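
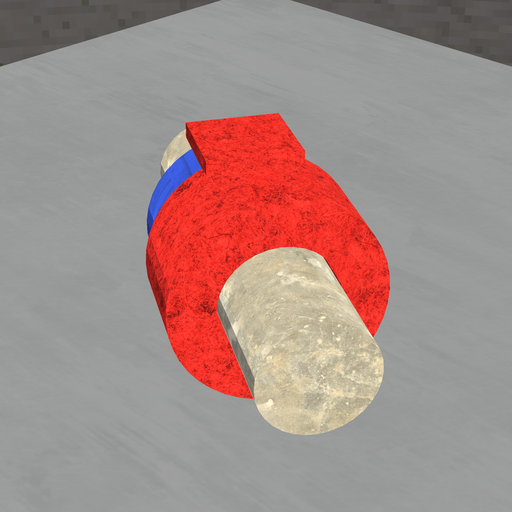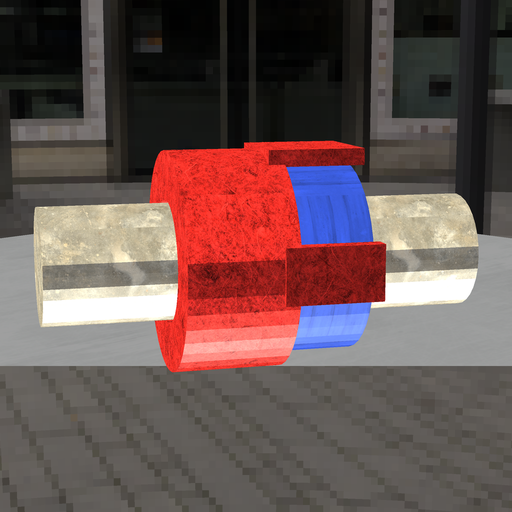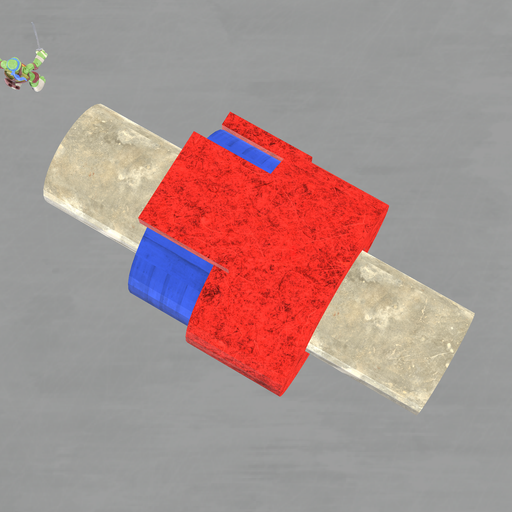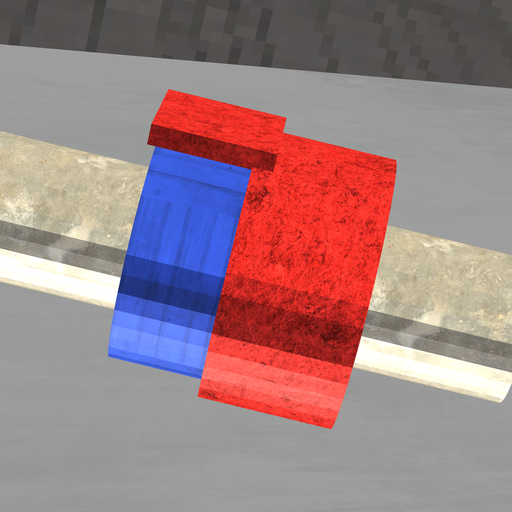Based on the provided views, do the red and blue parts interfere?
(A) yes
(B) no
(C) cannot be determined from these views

(A) yes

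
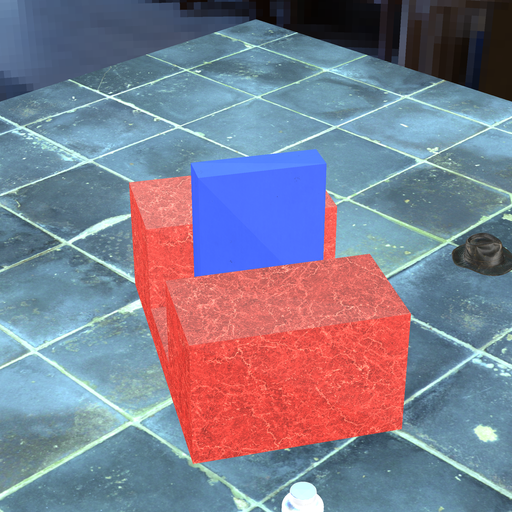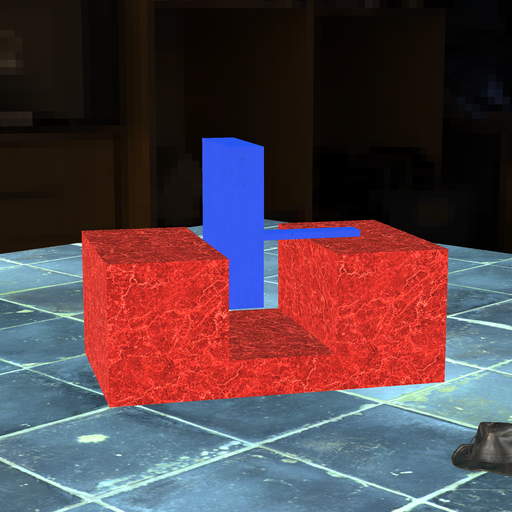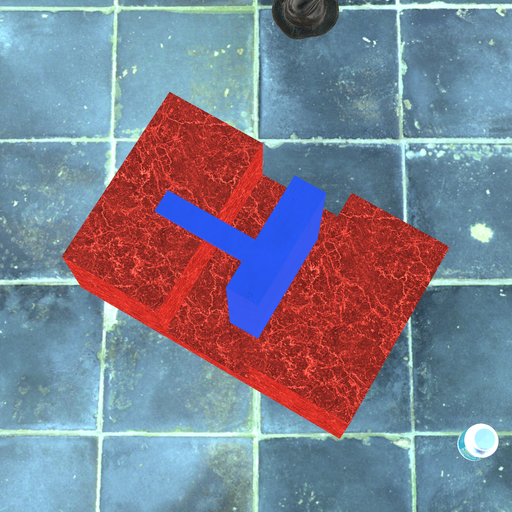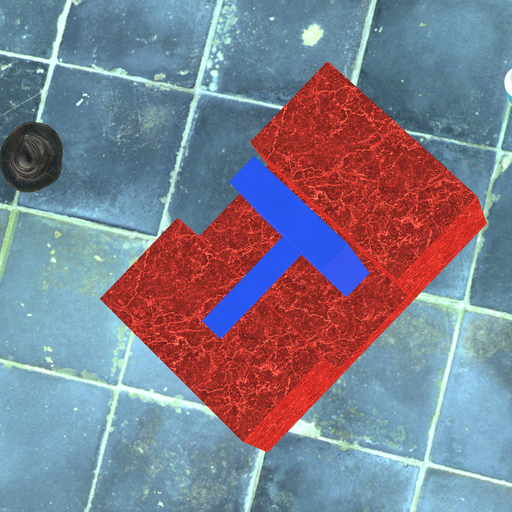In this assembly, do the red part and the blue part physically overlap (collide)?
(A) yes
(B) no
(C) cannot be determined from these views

(B) no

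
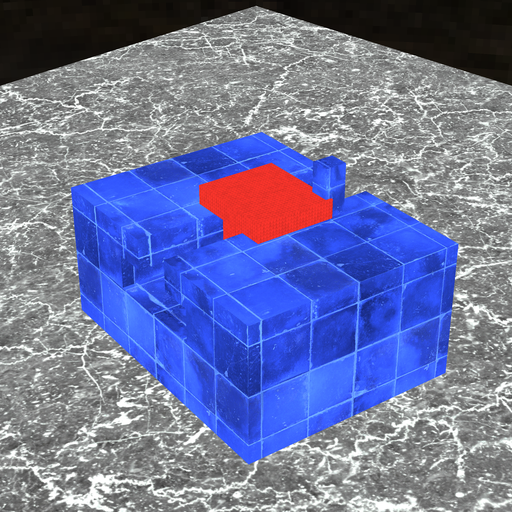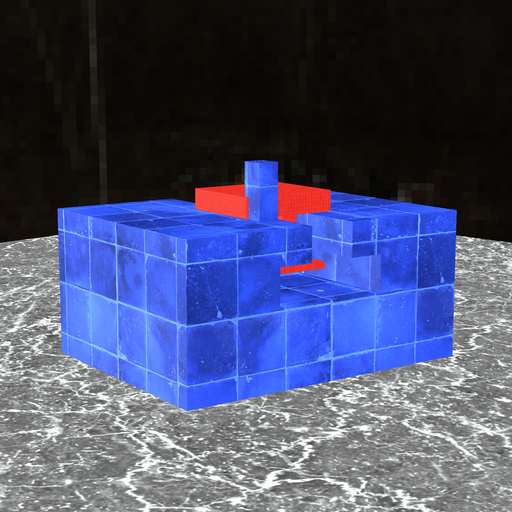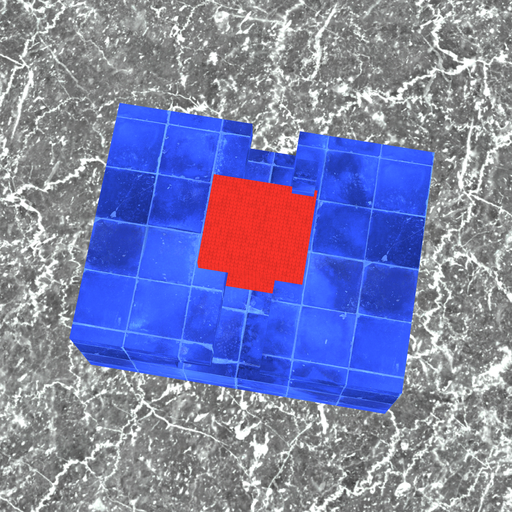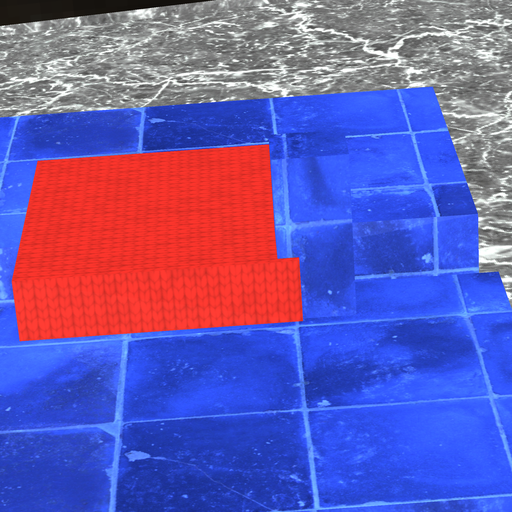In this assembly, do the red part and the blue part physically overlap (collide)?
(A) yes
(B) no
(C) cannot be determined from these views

(A) yes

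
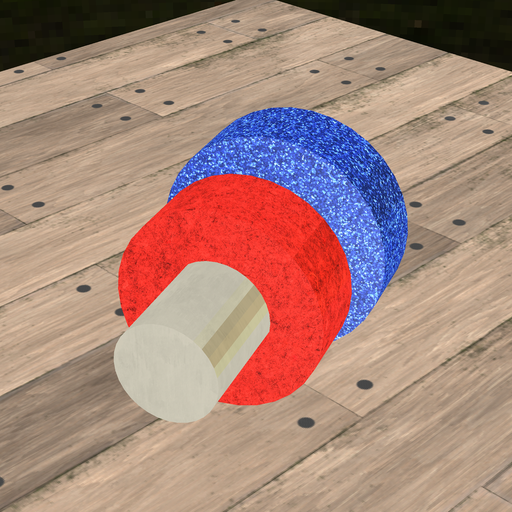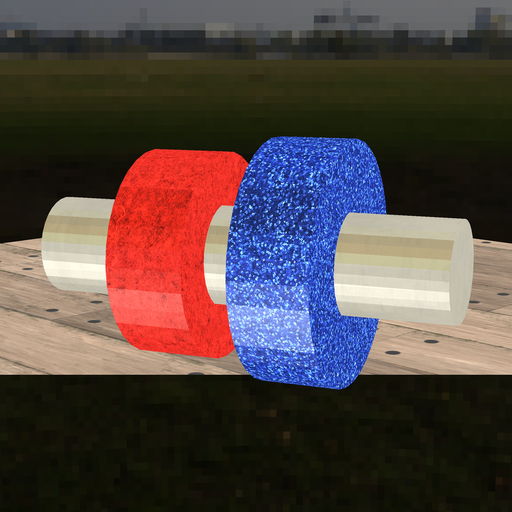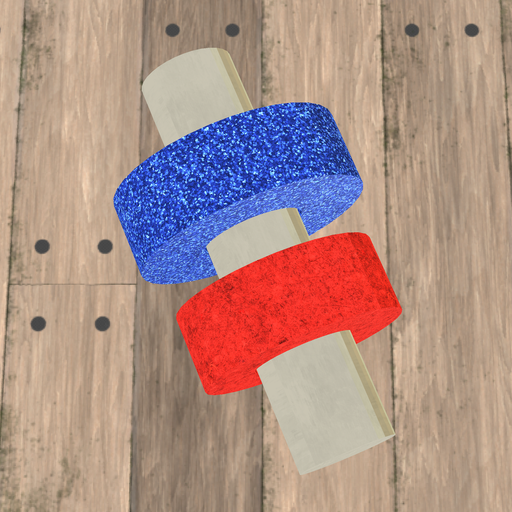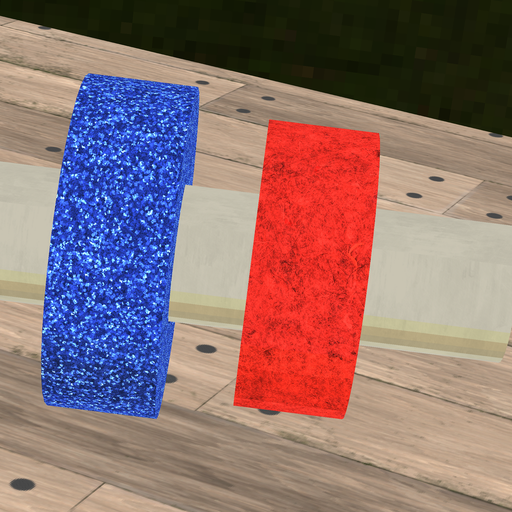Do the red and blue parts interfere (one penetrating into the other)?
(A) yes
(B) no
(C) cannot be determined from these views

(B) no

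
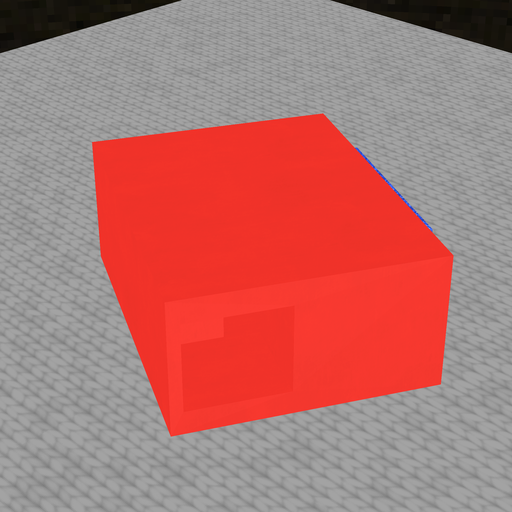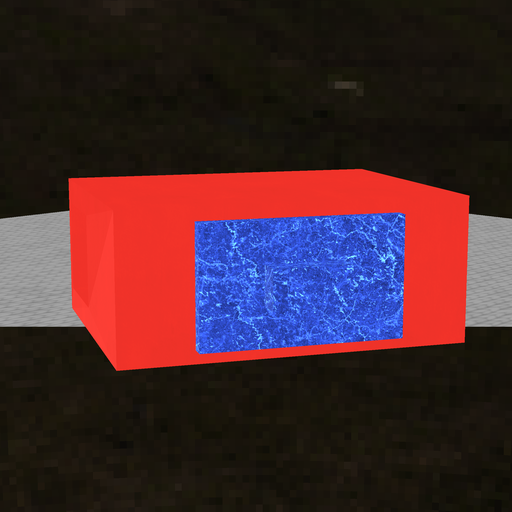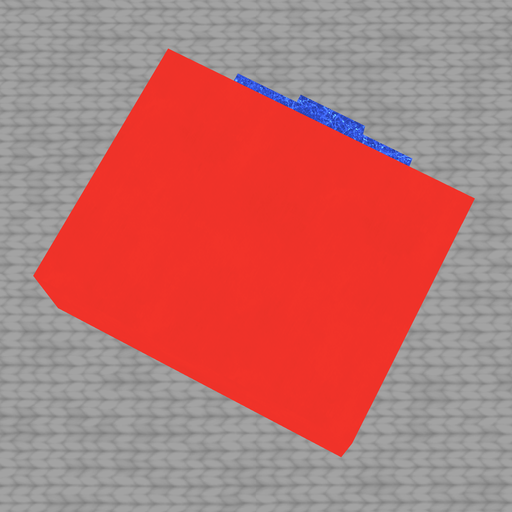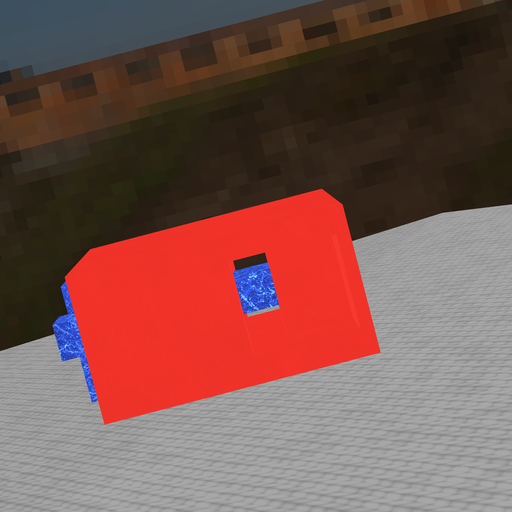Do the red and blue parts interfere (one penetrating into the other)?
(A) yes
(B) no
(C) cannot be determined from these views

(A) yes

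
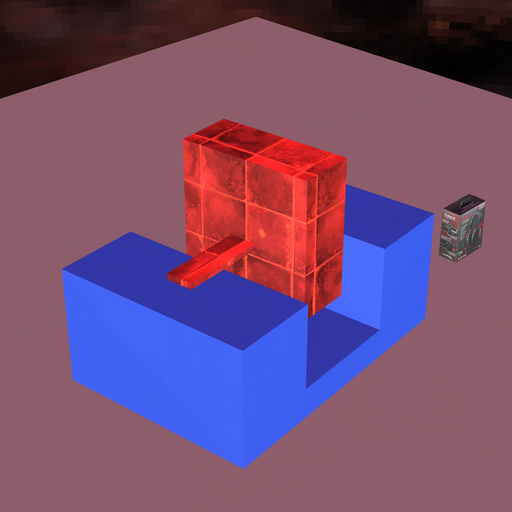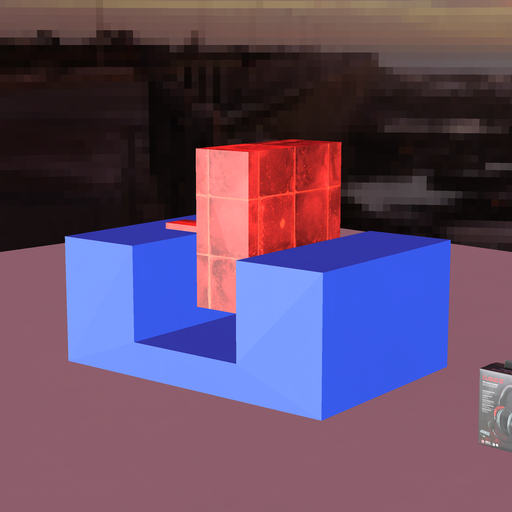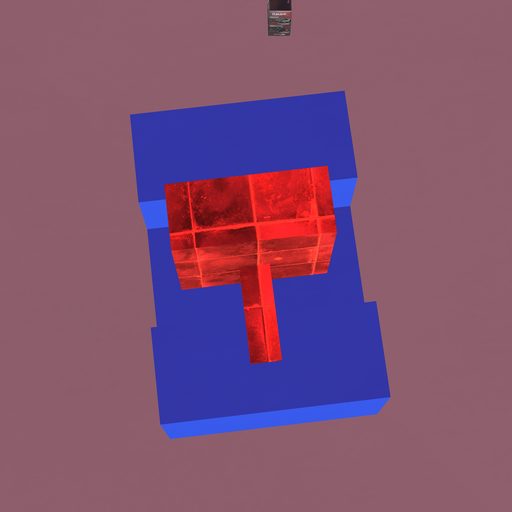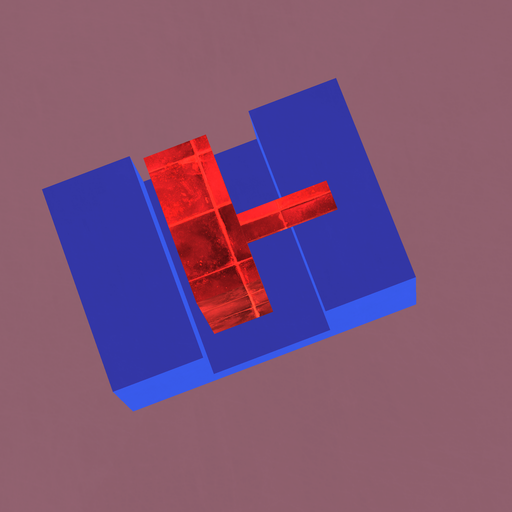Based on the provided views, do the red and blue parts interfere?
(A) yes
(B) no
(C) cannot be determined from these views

(B) no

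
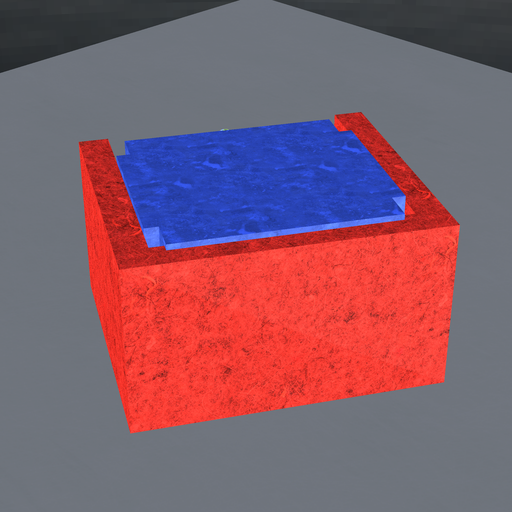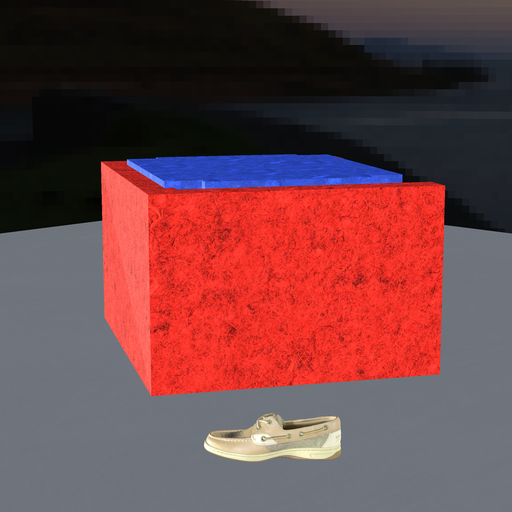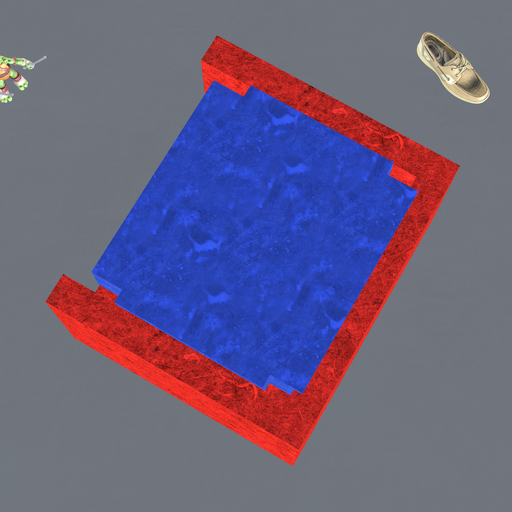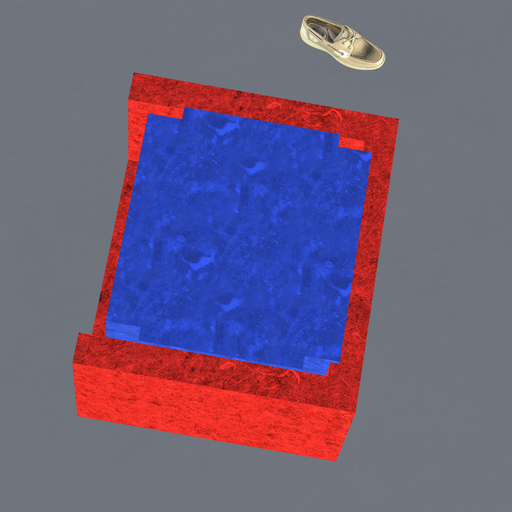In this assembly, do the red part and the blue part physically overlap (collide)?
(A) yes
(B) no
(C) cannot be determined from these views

(A) yes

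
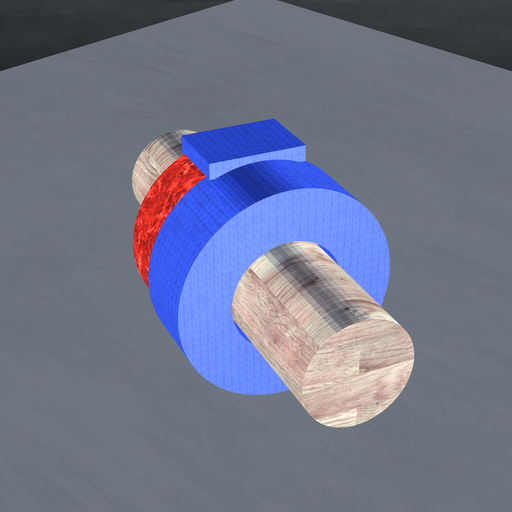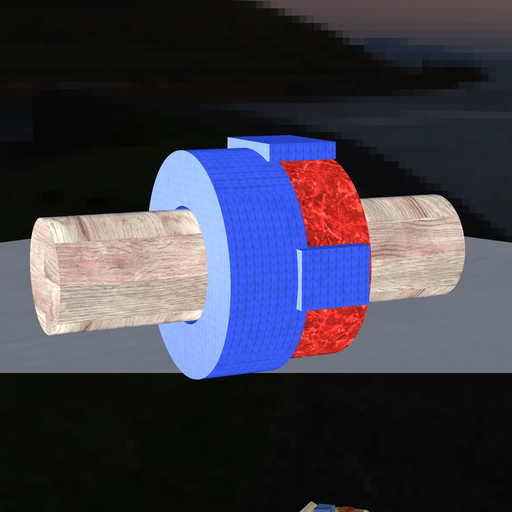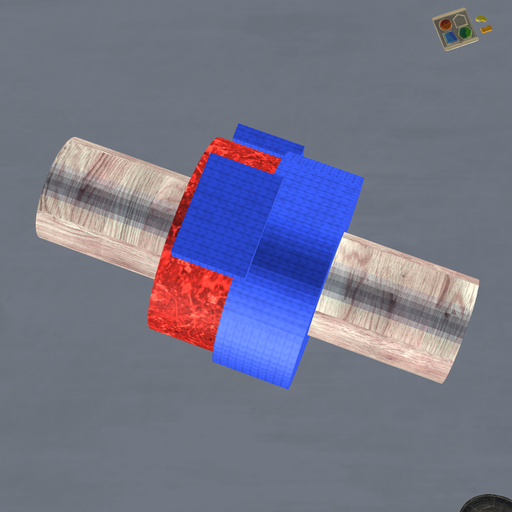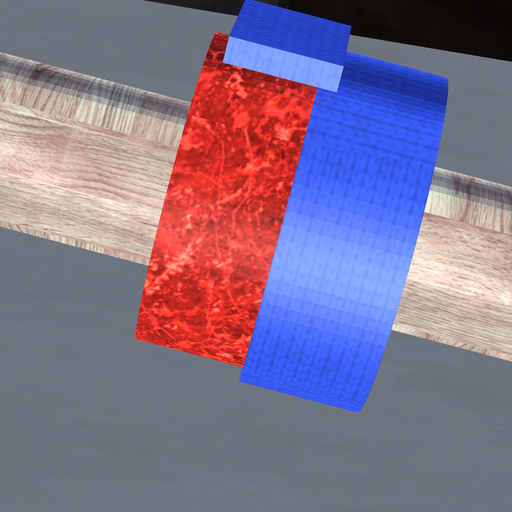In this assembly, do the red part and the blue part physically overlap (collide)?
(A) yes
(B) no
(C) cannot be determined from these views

(A) yes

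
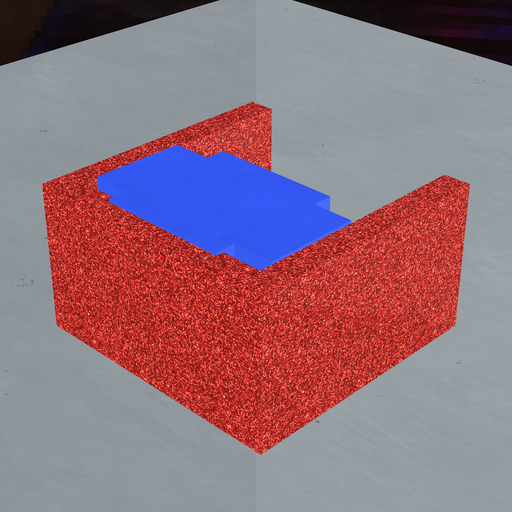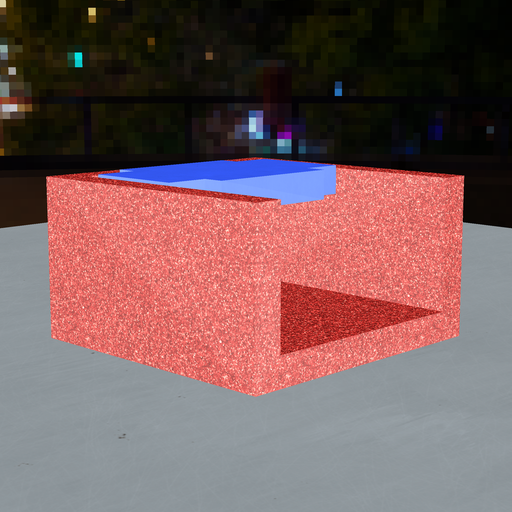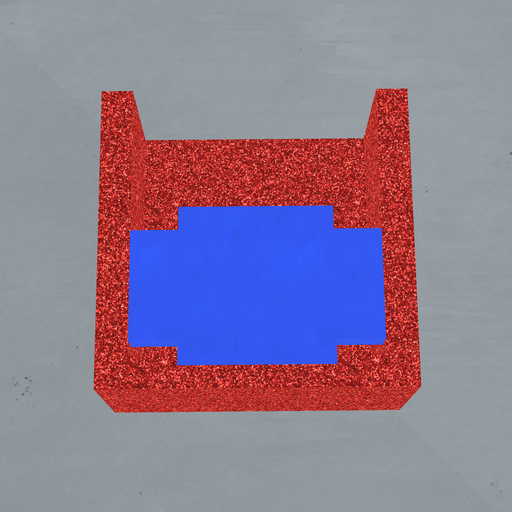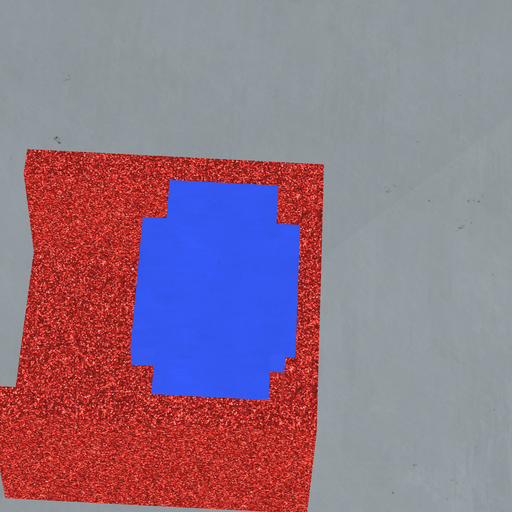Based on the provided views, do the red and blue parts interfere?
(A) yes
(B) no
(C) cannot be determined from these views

(A) yes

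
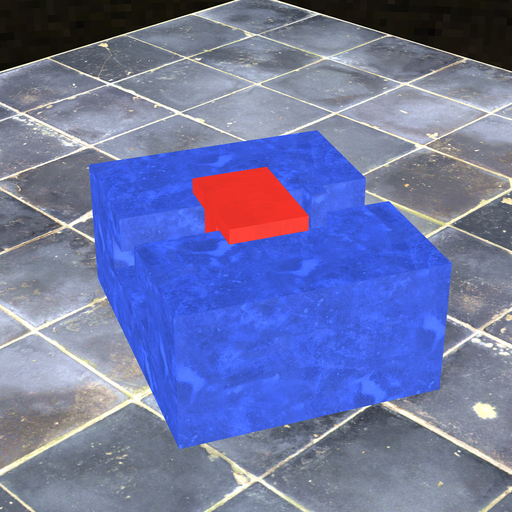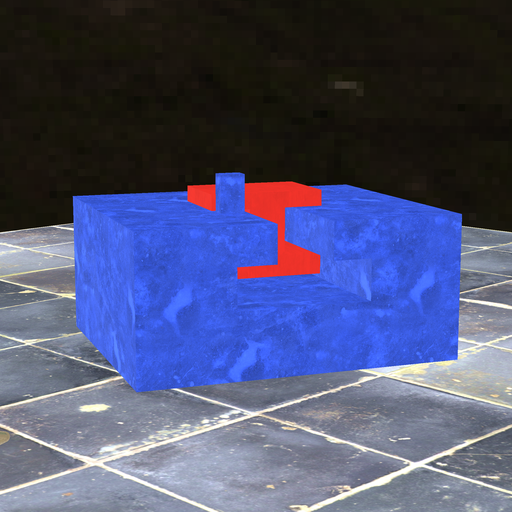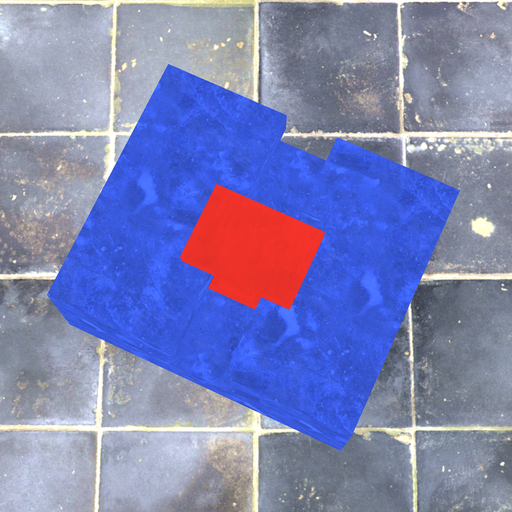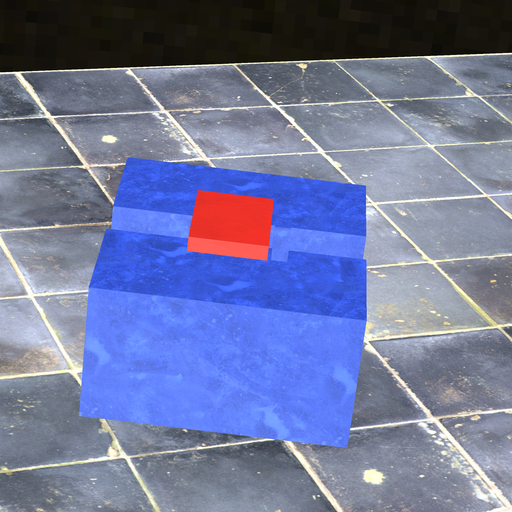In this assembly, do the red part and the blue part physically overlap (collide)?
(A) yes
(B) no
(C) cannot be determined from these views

(B) no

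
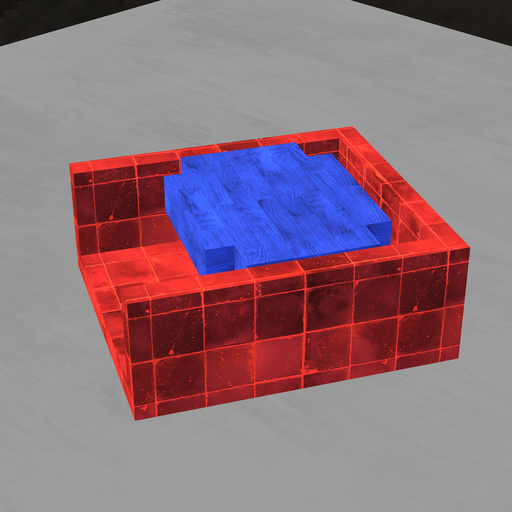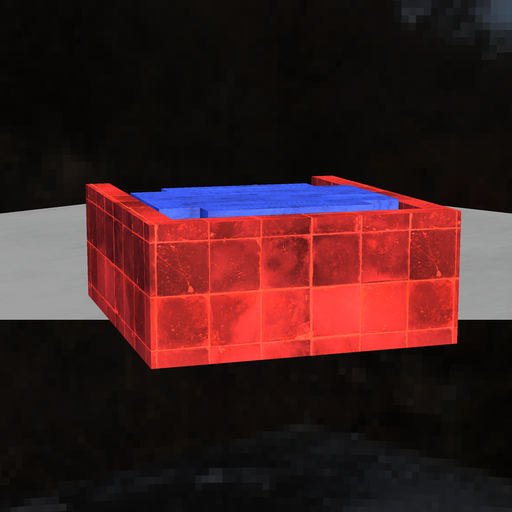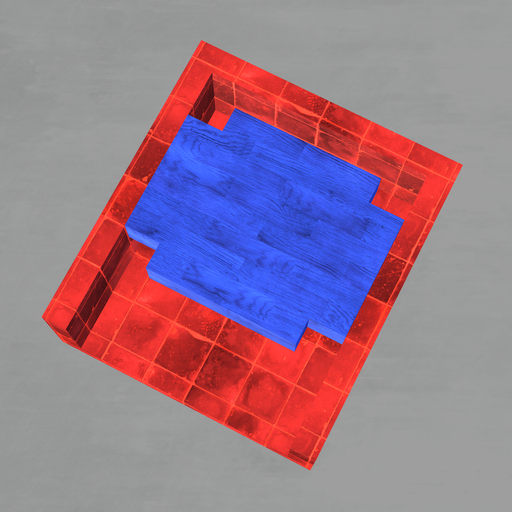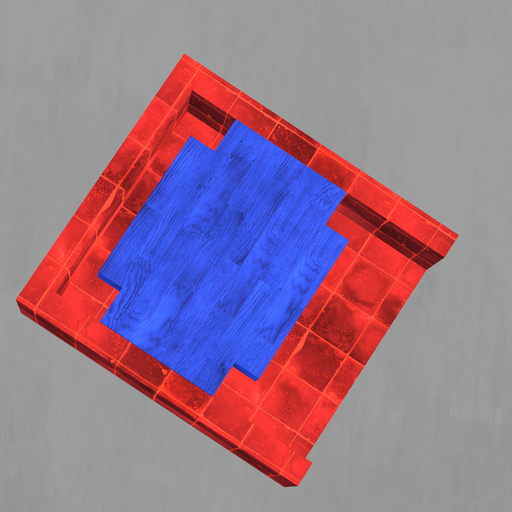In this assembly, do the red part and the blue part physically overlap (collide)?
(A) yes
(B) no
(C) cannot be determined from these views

(B) no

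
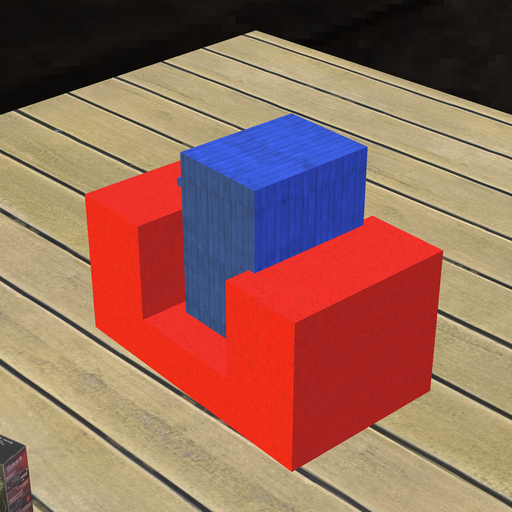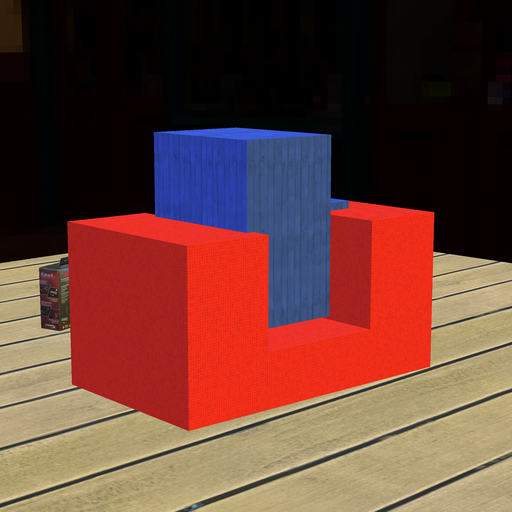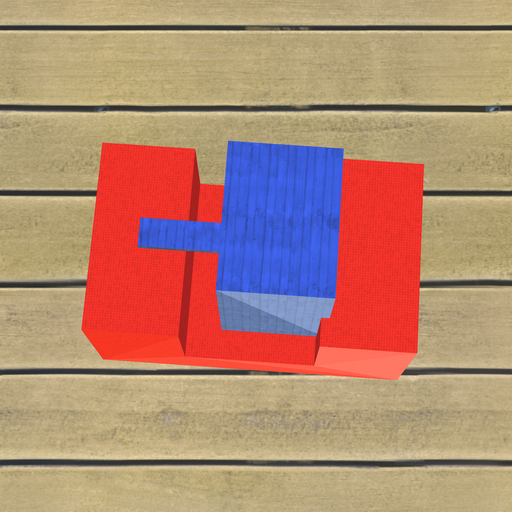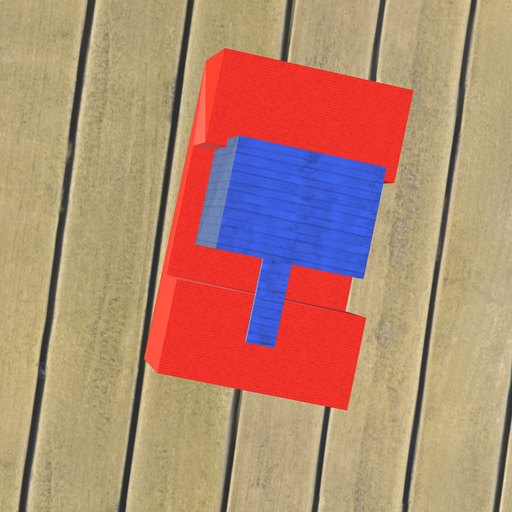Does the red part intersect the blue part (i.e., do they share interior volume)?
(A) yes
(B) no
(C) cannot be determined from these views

(A) yes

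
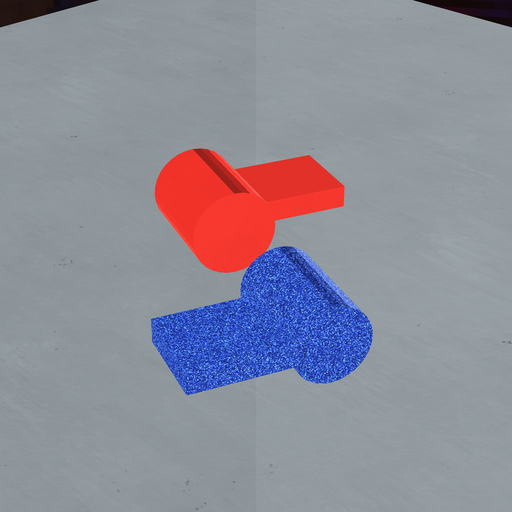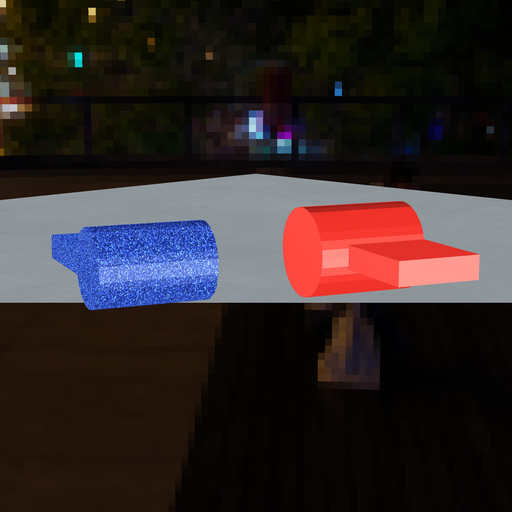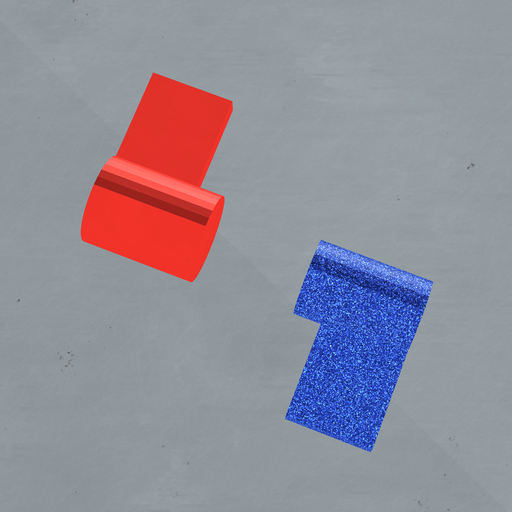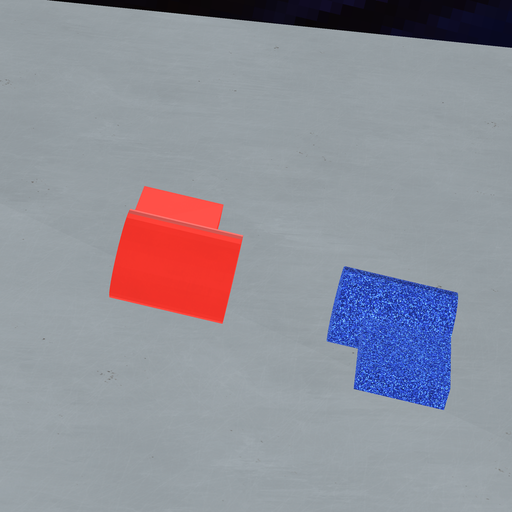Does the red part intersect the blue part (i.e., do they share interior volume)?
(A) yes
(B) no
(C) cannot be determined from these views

(B) no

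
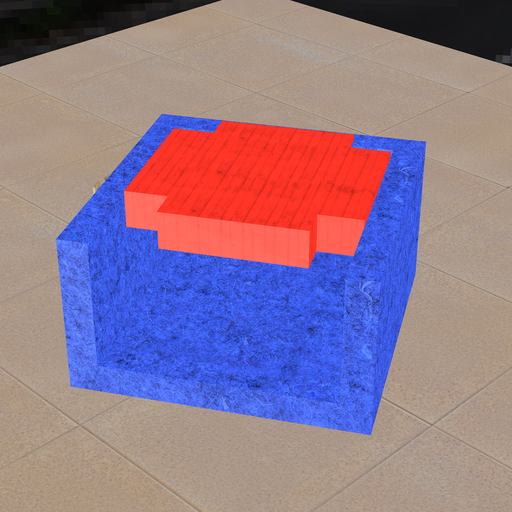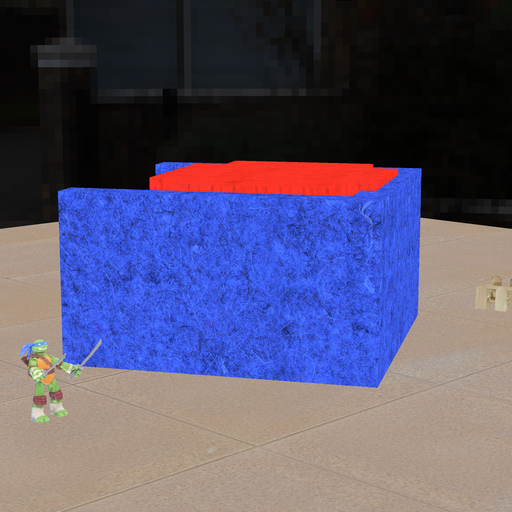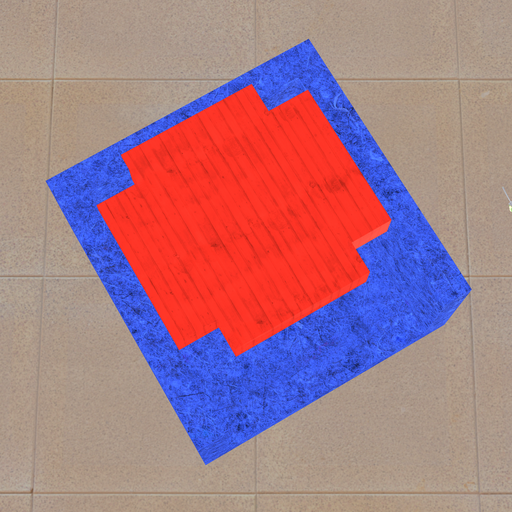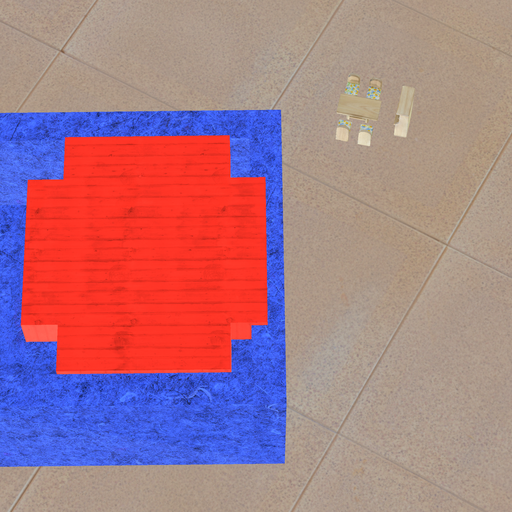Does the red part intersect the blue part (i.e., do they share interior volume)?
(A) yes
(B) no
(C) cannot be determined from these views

(A) yes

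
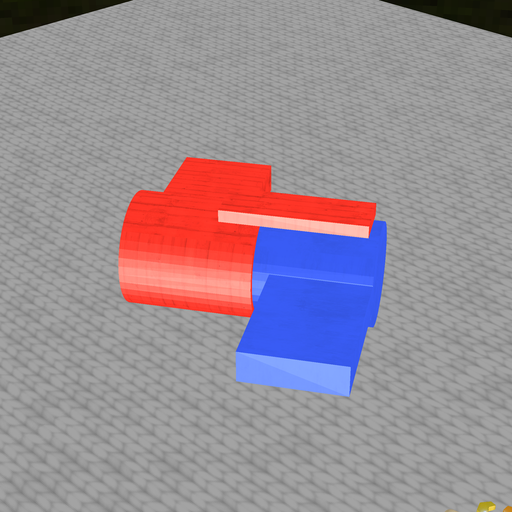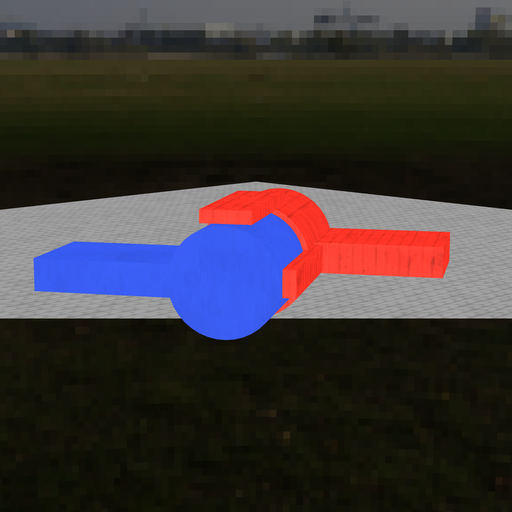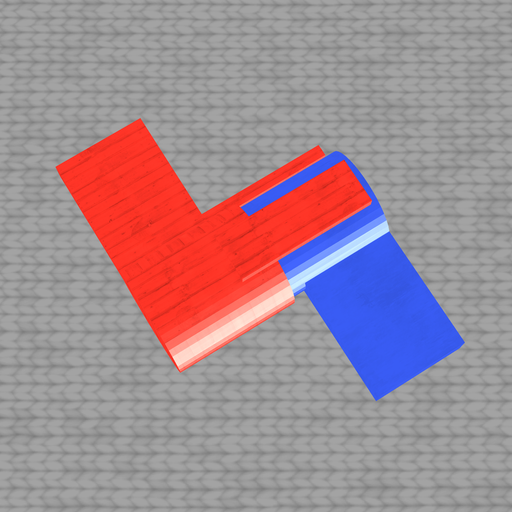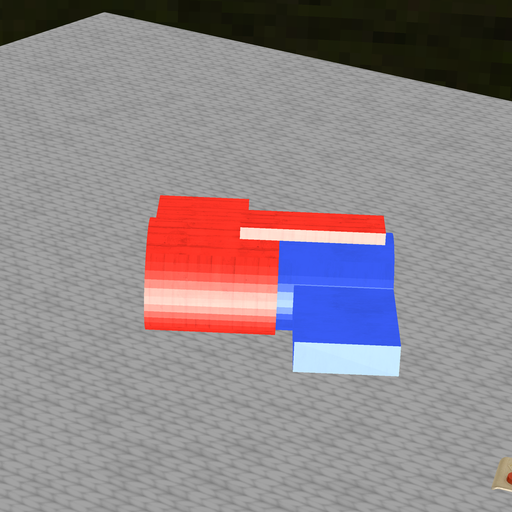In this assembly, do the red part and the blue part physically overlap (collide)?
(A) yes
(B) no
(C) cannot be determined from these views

(A) yes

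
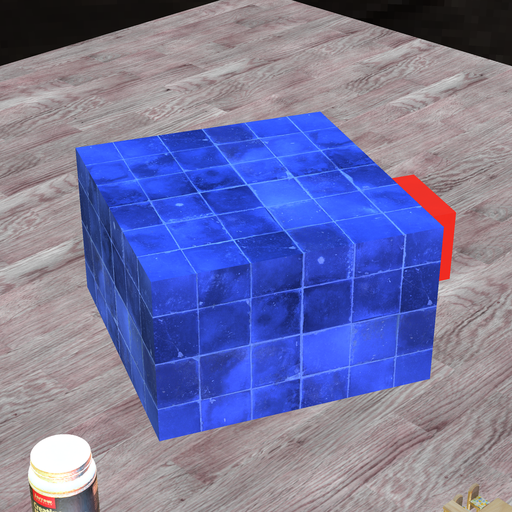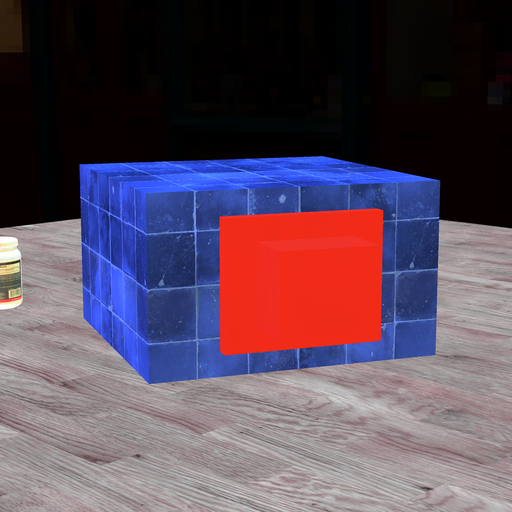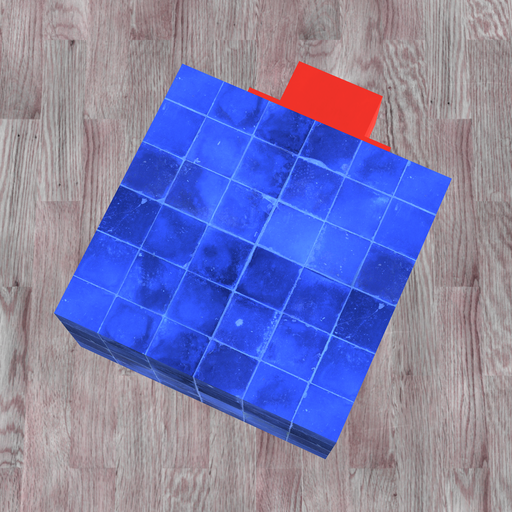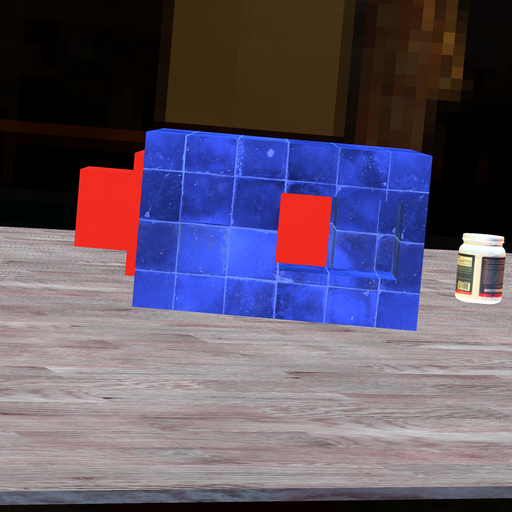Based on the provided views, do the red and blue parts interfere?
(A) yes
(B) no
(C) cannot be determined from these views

(B) no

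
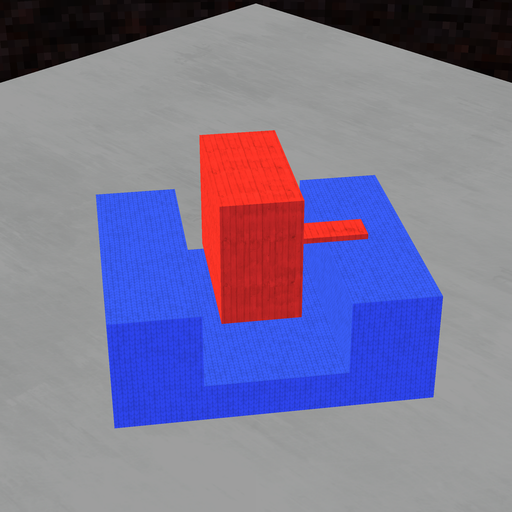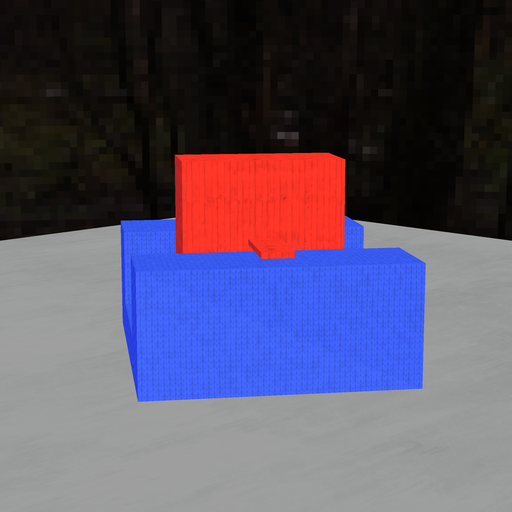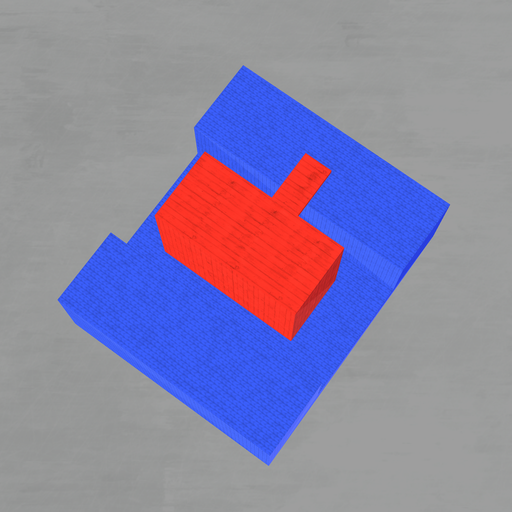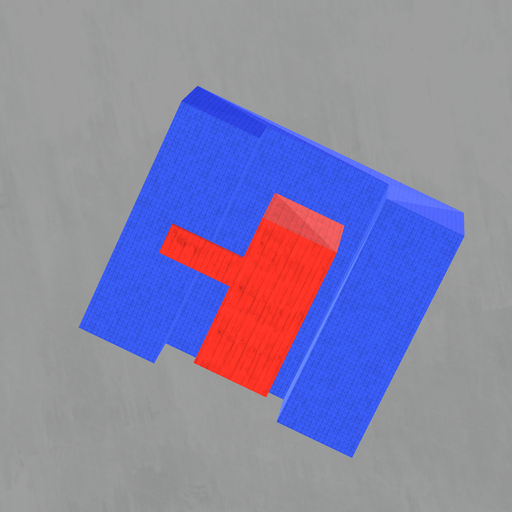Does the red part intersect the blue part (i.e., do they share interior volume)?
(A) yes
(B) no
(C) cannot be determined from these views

(B) no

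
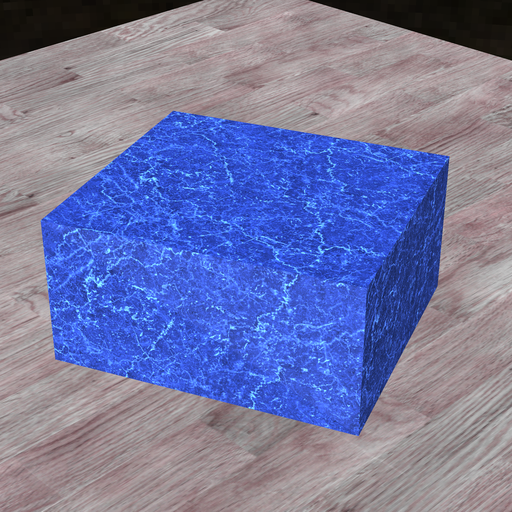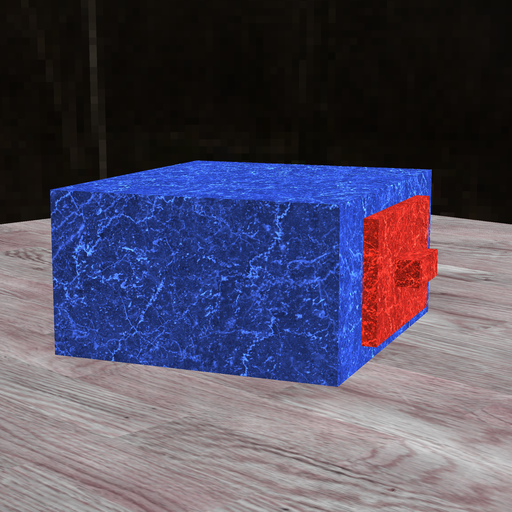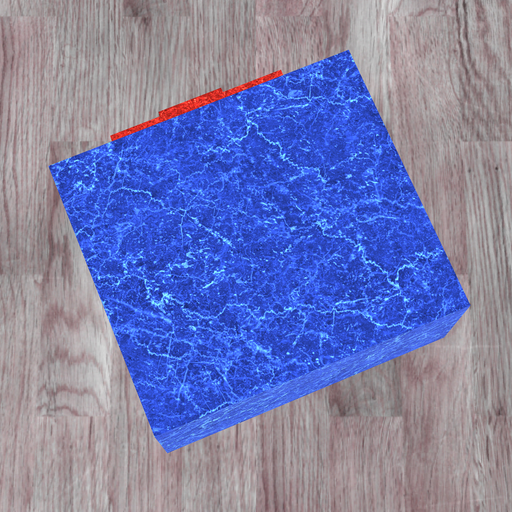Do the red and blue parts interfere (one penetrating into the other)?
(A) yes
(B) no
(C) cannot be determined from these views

(C) cannot be determined from these views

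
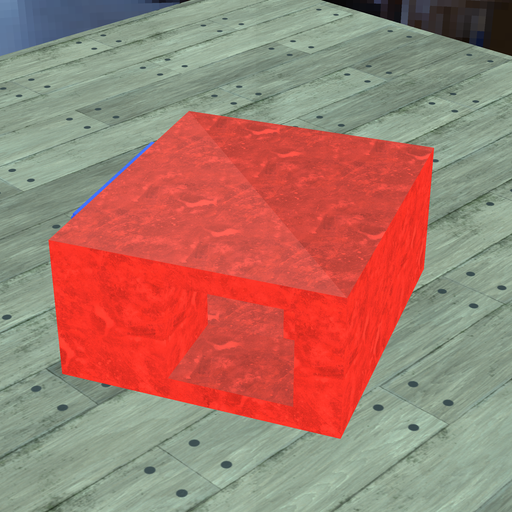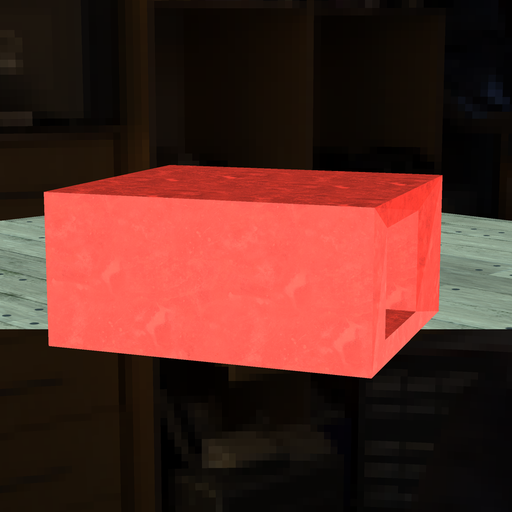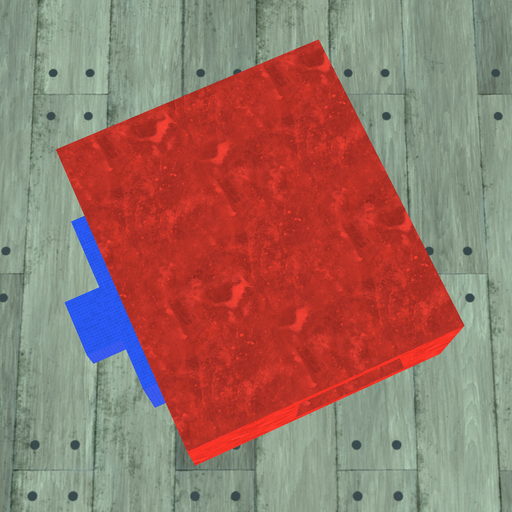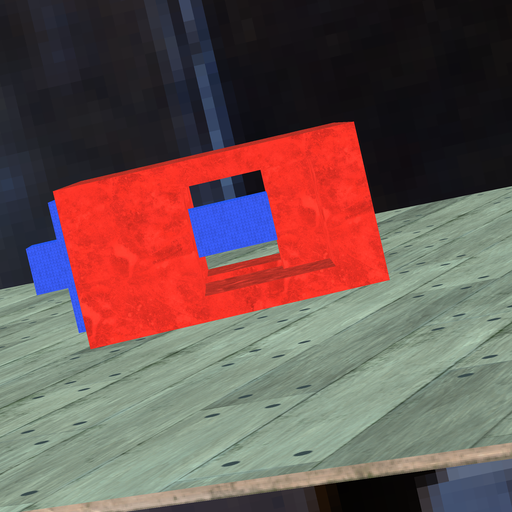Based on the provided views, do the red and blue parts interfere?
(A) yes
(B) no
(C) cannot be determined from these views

(A) yes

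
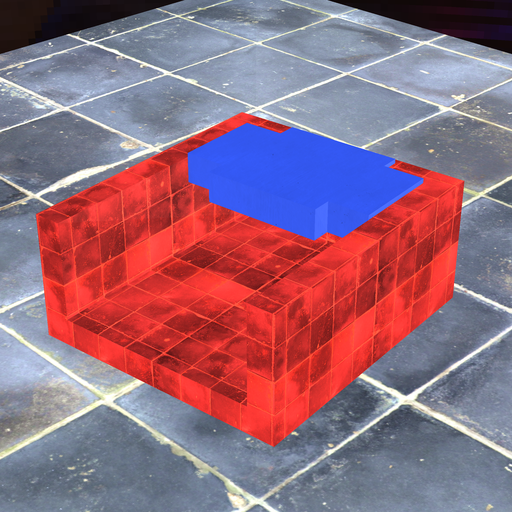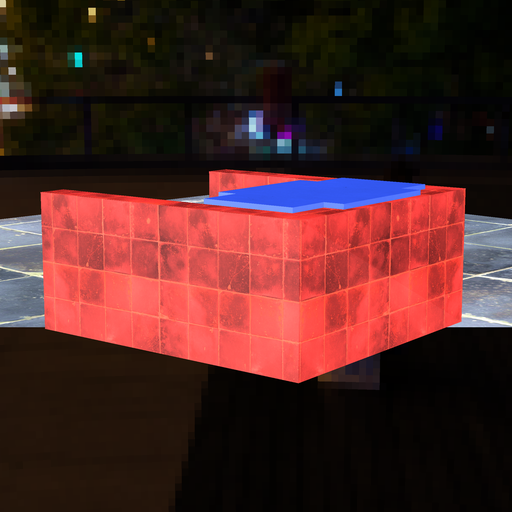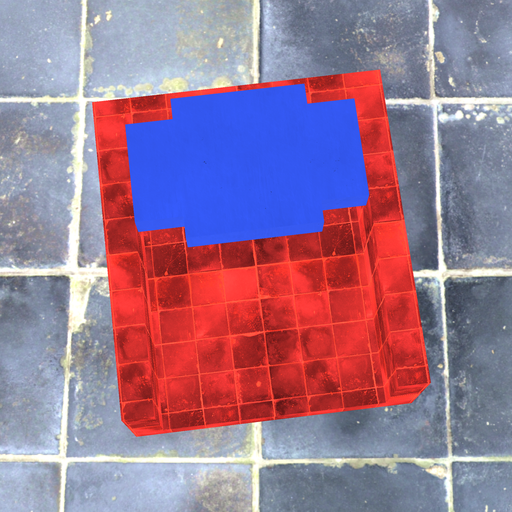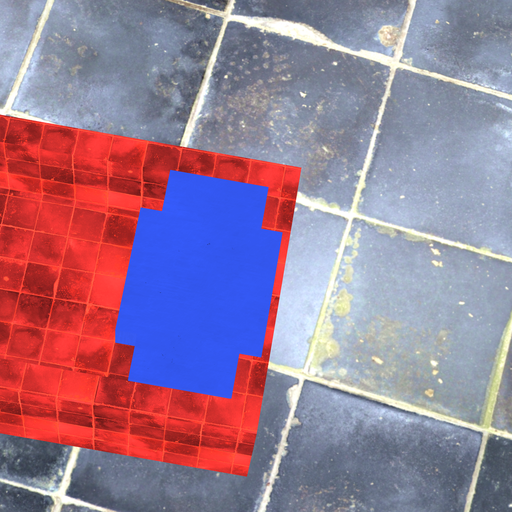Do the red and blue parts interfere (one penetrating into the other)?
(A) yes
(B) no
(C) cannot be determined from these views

(A) yes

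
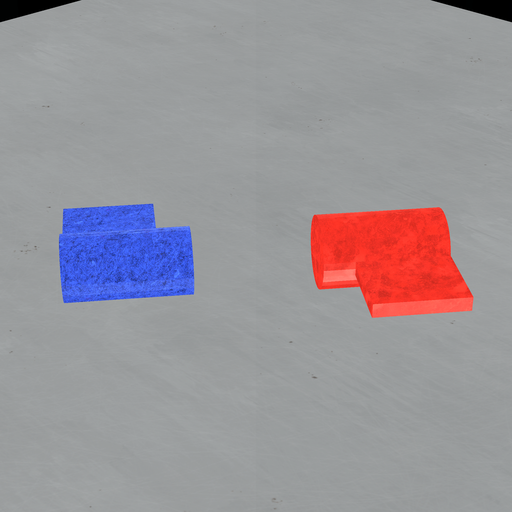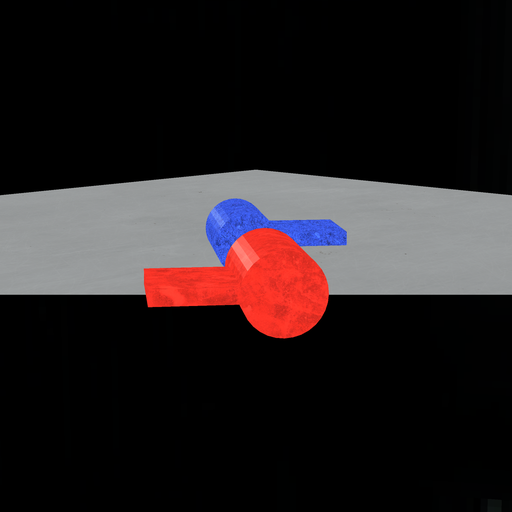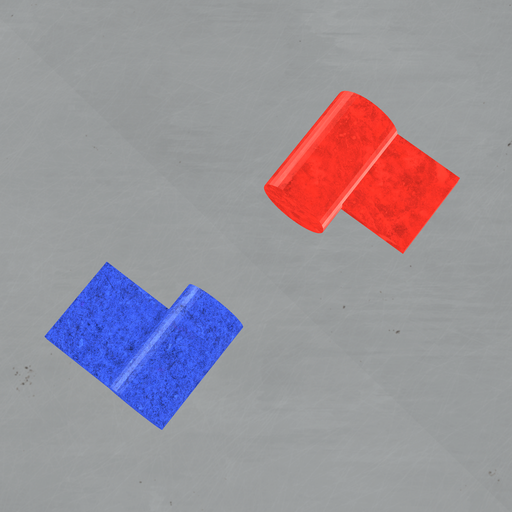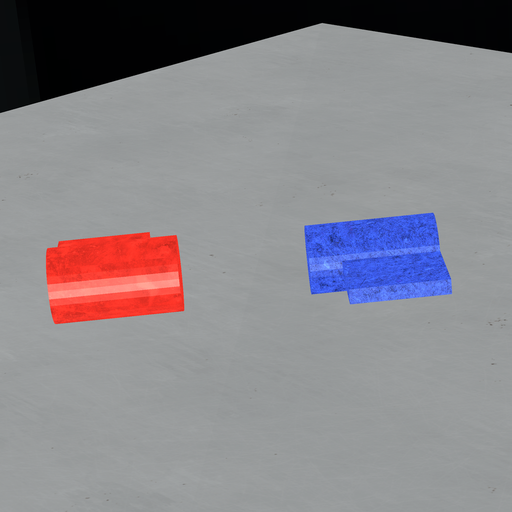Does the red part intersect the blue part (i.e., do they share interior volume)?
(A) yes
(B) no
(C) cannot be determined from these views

(B) no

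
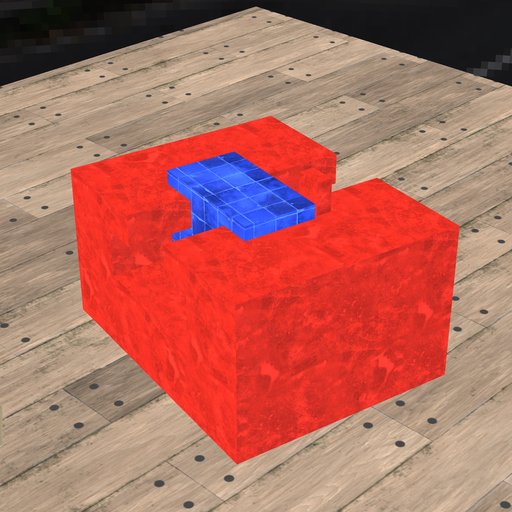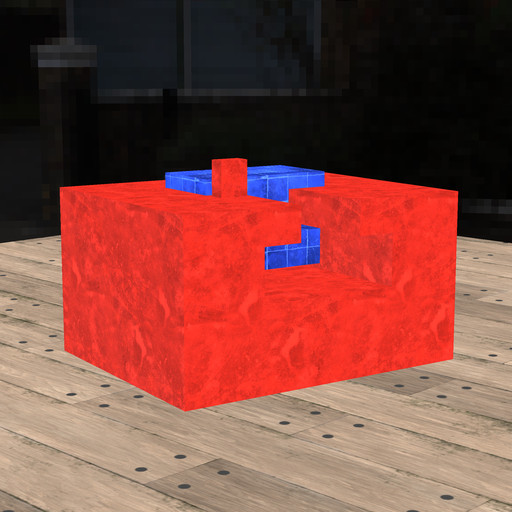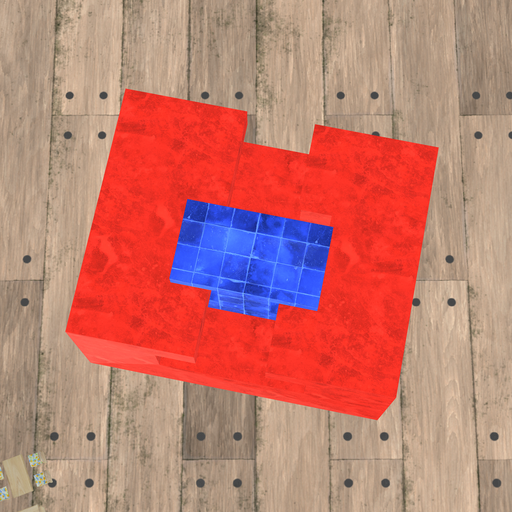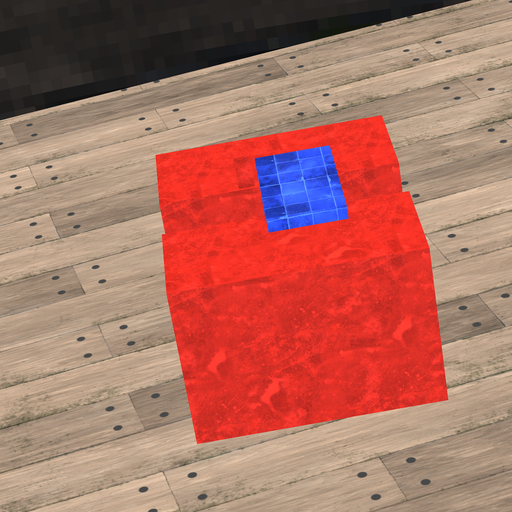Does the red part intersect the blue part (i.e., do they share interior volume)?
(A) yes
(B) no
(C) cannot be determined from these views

(B) no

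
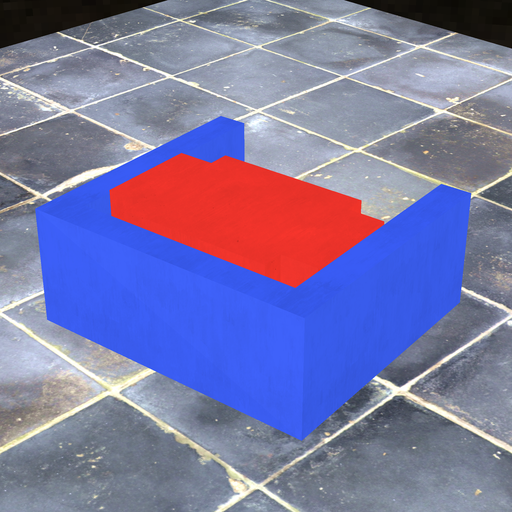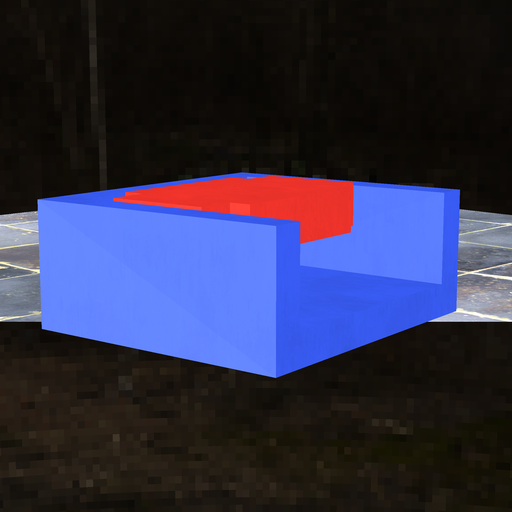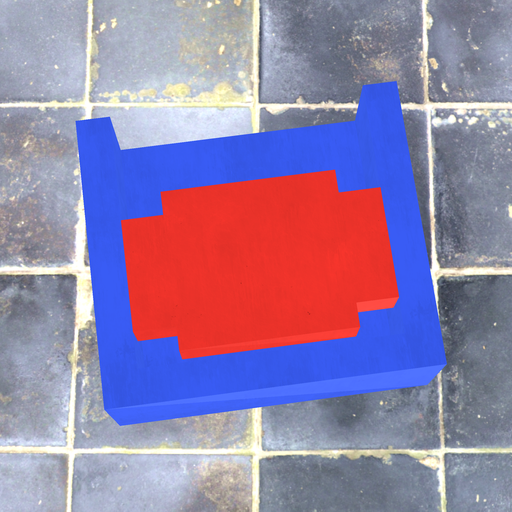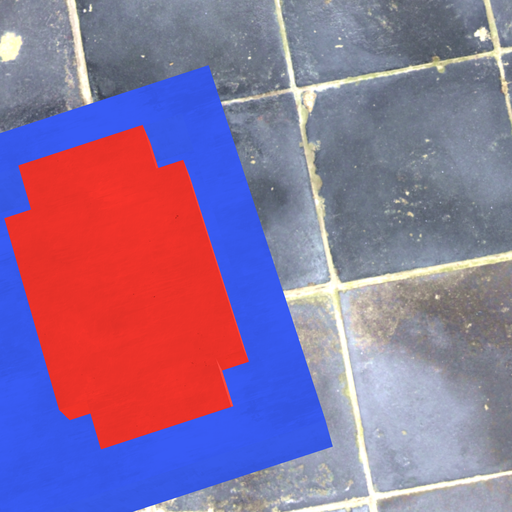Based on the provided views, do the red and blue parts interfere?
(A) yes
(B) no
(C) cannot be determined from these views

(B) no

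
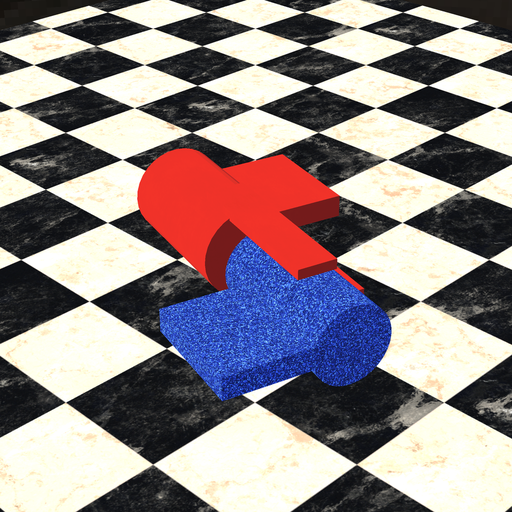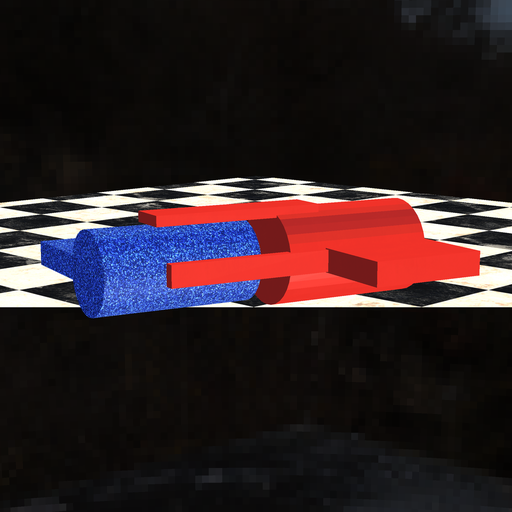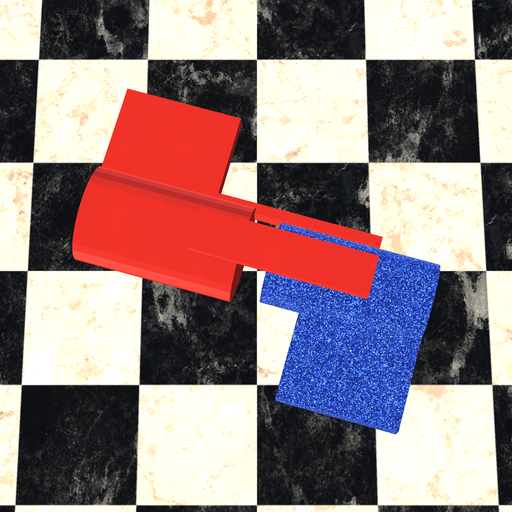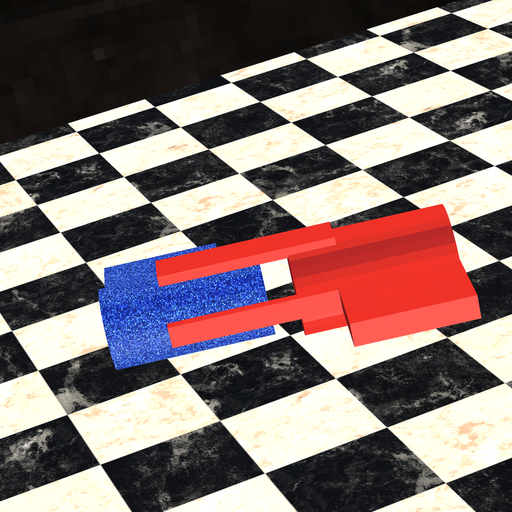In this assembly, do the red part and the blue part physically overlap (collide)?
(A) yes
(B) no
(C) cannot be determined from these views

(B) no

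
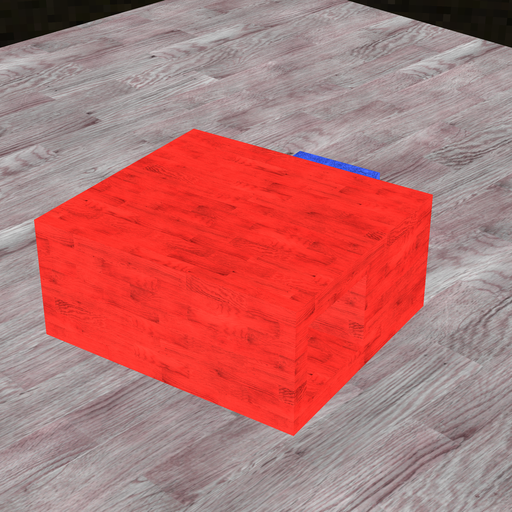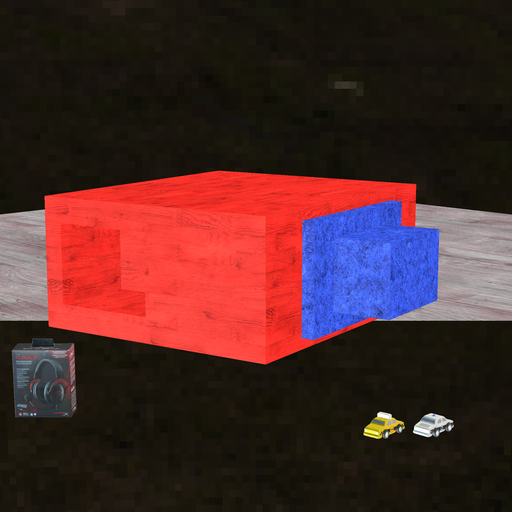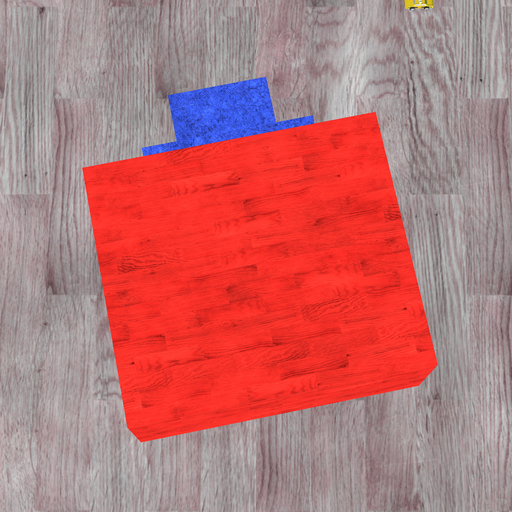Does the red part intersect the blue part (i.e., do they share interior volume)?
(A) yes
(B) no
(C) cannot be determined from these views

(C) cannot be determined from these views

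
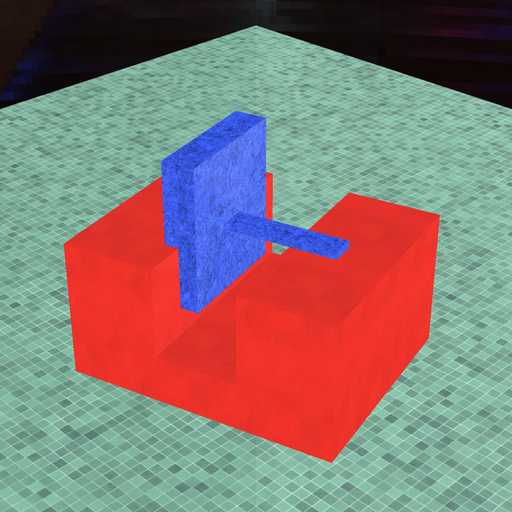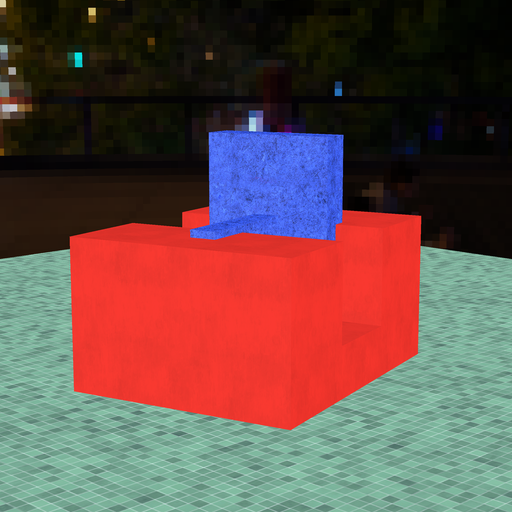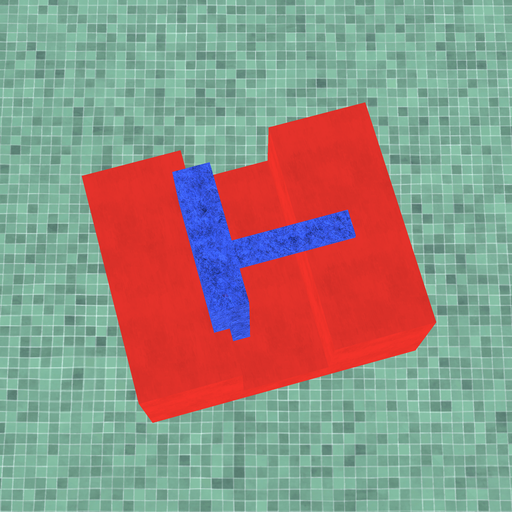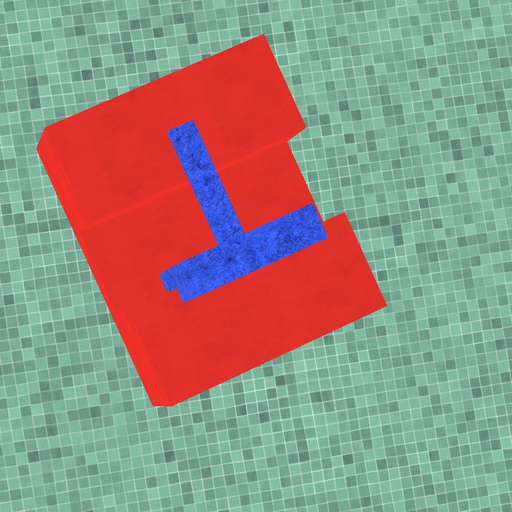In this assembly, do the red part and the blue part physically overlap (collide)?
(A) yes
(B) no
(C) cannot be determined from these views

(A) yes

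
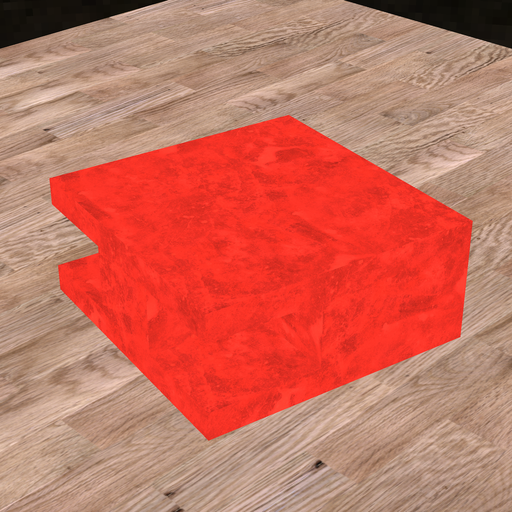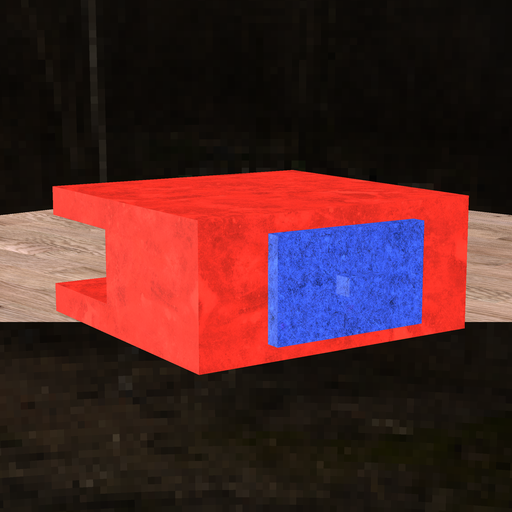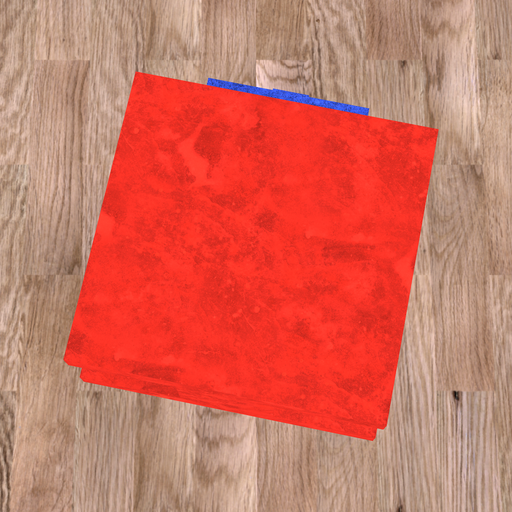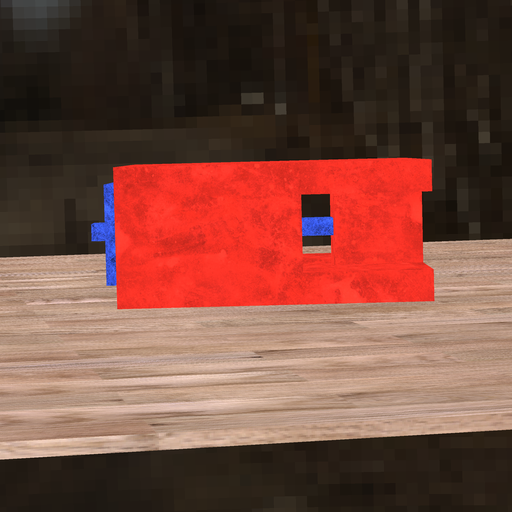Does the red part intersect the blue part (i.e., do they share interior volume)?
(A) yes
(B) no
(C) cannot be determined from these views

(A) yes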